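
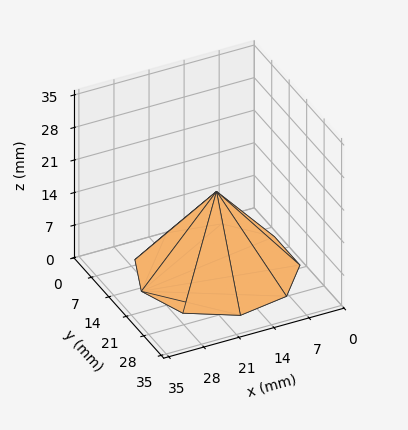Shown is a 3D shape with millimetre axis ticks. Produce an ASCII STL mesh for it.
Reading the render: the shape is a regular 9-sided pyramid, base circumscribed radius ≈ 15 mm, apex at z ≈ 17 mm (dimensions read to the nearest mm from the axis ticks). For the STL, each face is triangulated and given an outward normal.

solid part
  facet normal 0.0000 0.0000 -1.0000
    outer loop
      vertex 17.6 29.8 0.0
      vertex 26.5 24.6 0.0
      vertex 30.0 15.0 0.0
    endloop
  endfacet
  facet normal 0.0000 0.0000 -1.0000
    outer loop
      vertex 7.5 28.0 0.0
      vertex 17.6 29.8 0.0
      vertex 30.0 15.0 0.0
    endloop
  endfacet
  facet normal 0.0000 0.0000 -1.0000
    outer loop
      vertex 0.9 20.1 0.0
      vertex 7.5 28.0 0.0
      vertex 30.0 15.0 0.0
    endloop
  endfacet
  facet normal 0.0000 0.0000 -1.0000
    outer loop
      vertex 0.9 9.9 0.0
      vertex 0.9 20.1 0.0
      vertex 30.0 15.0 0.0
    endloop
  endfacet
  facet normal 0.0000 0.0000 -1.0000
    outer loop
      vertex 7.5 2.0 0.0
      vertex 0.9 9.9 0.0
      vertex 30.0 15.0 0.0
    endloop
  endfacet
  facet normal 0.0000 0.0000 -1.0000
    outer loop
      vertex 17.6 0.2 0.0
      vertex 7.5 2.0 0.0
      vertex 30.0 15.0 0.0
    endloop
  endfacet
  facet normal 0.0000 0.0000 -1.0000
    outer loop
      vertex 26.5 5.4 0.0
      vertex 17.6 0.2 0.0
      vertex 30.0 15.0 0.0
    endloop
  endfacet
  facet normal 0.7233 0.2637 0.6382
    outer loop
      vertex 30.0 15.0 0.0
      vertex 26.5 24.6 0.0
      vertex 15.0 15.0 17.0
    endloop
  endfacet
  facet normal 0.3884 0.6648 0.6381
    outer loop
      vertex 26.5 24.6 0.0
      vertex 17.6 29.8 0.0
      vertex 15.0 15.0 17.0
    endloop
  endfacet
  facet normal -0.1350 0.7575 0.6388
    outer loop
      vertex 17.6 29.8 0.0
      vertex 7.5 28.0 0.0
      vertex 15.0 15.0 17.0
    endloop
  endfacet
  facet normal -0.5909 0.4936 0.6381
    outer loop
      vertex 7.5 28.0 0.0
      vertex 0.9 20.1 0.0
      vertex 15.0 15.0 17.0
    endloop
  endfacet
  facet normal -0.7697 0.0000 0.6384
    outer loop
      vertex 0.9 20.1 0.0
      vertex 0.9 9.9 0.0
      vertex 15.0 15.0 17.0
    endloop
  endfacet
  facet normal -0.5909 -0.4936 0.6381
    outer loop
      vertex 0.9 9.9 0.0
      vertex 7.5 2.0 0.0
      vertex 15.0 15.0 17.0
    endloop
  endfacet
  facet normal -0.1350 -0.7575 0.6388
    outer loop
      vertex 7.5 2.0 0.0
      vertex 17.6 0.2 0.0
      vertex 15.0 15.0 17.0
    endloop
  endfacet
  facet normal 0.3884 -0.6648 0.6381
    outer loop
      vertex 17.6 0.2 0.0
      vertex 26.5 5.4 0.0
      vertex 15.0 15.0 17.0
    endloop
  endfacet
  facet normal 0.7233 -0.2637 0.6382
    outer loop
      vertex 26.5 5.4 0.0
      vertex 30.0 15.0 0.0
      vertex 15.0 15.0 17.0
    endloop
  endfacet
endsolid part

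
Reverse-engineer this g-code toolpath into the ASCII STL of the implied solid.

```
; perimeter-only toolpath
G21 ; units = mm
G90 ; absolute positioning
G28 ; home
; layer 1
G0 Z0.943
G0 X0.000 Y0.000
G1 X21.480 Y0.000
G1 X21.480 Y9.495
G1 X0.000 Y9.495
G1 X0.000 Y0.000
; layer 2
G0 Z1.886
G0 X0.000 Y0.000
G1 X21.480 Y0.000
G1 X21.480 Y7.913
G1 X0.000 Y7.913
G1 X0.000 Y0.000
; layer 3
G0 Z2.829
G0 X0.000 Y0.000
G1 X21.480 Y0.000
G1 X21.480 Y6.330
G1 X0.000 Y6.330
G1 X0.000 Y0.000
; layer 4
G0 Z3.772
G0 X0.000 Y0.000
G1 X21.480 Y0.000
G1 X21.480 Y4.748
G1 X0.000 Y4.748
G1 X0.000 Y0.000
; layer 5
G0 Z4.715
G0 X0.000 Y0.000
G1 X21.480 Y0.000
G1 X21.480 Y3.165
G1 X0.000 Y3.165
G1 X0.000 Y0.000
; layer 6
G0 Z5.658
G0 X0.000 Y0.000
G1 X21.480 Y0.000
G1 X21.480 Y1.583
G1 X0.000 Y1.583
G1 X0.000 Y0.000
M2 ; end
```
solid part
  facet normal 0.0000 0.0000 -1.0000
    outer loop
      vertex 21.480 11.078 0.000
      vertex 21.480 0.000 0.000
      vertex 0.000 0.000 0.000
    endloop
  endfacet
  facet normal 0.0000 0.0000 -1.0000
    outer loop
      vertex 0.000 11.078 0.000
      vertex 21.480 11.078 0.000
      vertex 0.000 0.000 0.000
    endloop
  endfacet
  facet normal 0.0000 -1.0000 0.0000
    outer loop
      vertex 0.000 0.000 0.000
      vertex 21.480 0.000 0.000
      vertex 21.480 0.000 6.601
    endloop
  endfacet
  facet normal 0.0000 -1.0000 0.0000
    outer loop
      vertex 0.000 0.000 0.000
      vertex 21.480 0.000 6.601
      vertex 0.000 0.000 6.601
    endloop
  endfacet
  facet normal 0.0000 0.5119 0.8591
    outer loop
      vertex 0.000 0.000 6.601
      vertex 21.480 0.000 6.601
      vertex 21.480 11.078 0.000
    endloop
  endfacet
  facet normal 0.0000 0.5119 0.8591
    outer loop
      vertex 0.000 0.000 6.601
      vertex 21.480 11.078 0.000
      vertex 0.000 11.078 0.000
    endloop
  endfacet
  facet normal -1.0000 0.0000 0.0000
    outer loop
      vertex 0.000 0.000 6.601
      vertex 0.000 11.078 0.000
      vertex 0.000 0.000 0.000
    endloop
  endfacet
  facet normal 1.0000 0.0000 0.0000
    outer loop
      vertex 21.480 0.000 0.000
      vertex 21.480 11.078 0.000
      vertex 21.480 0.000 6.601
    endloop
  endfacet
endsolid part

The G0 Z moves step by Δz≈0.943 mm. The G1 loops shrink linearly with z, so the solid tapers from its base footprint up to z≈6.6. Closing with a flat bottom cap and the tapered top and triangulating gives 8 facets — a wedge (ramp): 21.5 × 11.1 mm base, rising to 6.6 mm along the y=0 edge and sloping linearly to z=0 at y=11.1.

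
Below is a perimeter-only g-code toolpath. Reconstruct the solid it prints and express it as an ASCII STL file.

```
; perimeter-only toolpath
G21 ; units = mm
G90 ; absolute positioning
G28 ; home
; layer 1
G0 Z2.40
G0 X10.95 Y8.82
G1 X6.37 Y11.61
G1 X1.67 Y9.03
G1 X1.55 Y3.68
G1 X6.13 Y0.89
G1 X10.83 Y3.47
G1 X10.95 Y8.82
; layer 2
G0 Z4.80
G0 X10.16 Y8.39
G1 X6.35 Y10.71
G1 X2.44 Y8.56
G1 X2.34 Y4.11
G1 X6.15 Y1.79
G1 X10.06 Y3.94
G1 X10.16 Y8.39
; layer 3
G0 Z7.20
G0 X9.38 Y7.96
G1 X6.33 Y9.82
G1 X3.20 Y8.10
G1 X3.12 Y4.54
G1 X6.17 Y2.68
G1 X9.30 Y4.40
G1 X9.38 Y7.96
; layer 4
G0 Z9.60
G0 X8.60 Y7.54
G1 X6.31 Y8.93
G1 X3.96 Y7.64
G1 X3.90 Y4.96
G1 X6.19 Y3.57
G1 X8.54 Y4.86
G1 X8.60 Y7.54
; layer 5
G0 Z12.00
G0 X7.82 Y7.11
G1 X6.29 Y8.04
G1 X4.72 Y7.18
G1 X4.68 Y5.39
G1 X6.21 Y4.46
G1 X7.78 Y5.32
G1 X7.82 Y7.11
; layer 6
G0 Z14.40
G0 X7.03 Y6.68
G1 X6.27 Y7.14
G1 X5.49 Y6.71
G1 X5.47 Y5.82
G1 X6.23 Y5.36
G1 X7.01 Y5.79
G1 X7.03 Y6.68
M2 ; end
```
solid part
  facet normal 0.0000 0.0000 -1.0000
    outer loop
      vertex 0.91 9.49 0.00
      vertex 6.39 12.50 0.00
      vertex 11.73 9.25 0.00
    endloop
  endfacet
  facet normal 0.0000 0.0000 -1.0000
    outer loop
      vertex 0.77 3.25 0.00
      vertex 0.91 9.49 0.00
      vertex 11.73 9.25 0.00
    endloop
  endfacet
  facet normal 0.0000 0.0000 -1.0000
    outer loop
      vertex 6.11 0.00 0.00
      vertex 0.77 3.25 0.00
      vertex 11.73 9.25 0.00
    endloop
  endfacet
  facet normal 0.0000 0.0000 -1.0000
    outer loop
      vertex 11.59 3.01 0.00
      vertex 6.11 0.00 0.00
      vertex 11.73 9.25 0.00
    endloop
  endfacet
  facet normal 0.4949 0.8131 0.3066
    outer loop
      vertex 11.73 9.25 0.00
      vertex 6.39 12.50 0.00
      vertex 6.25 6.25 16.80
    endloop
  endfacet
  facet normal -0.4582 0.8343 0.3066
    outer loop
      vertex 6.39 12.50 0.00
      vertex 0.91 9.49 0.00
      vertex 6.25 6.25 16.80
    endloop
  endfacet
  facet normal -0.9516 0.0214 0.3066
    outer loop
      vertex 0.91 9.49 0.00
      vertex 0.77 3.25 0.00
      vertex 6.25 6.25 16.80
    endloop
  endfacet
  facet normal -0.4949 -0.8131 0.3066
    outer loop
      vertex 0.77 3.25 0.00
      vertex 6.11 0.00 0.00
      vertex 6.25 6.25 16.80
    endloop
  endfacet
  facet normal 0.4582 -0.8343 0.3066
    outer loop
      vertex 6.11 0.00 0.00
      vertex 11.59 3.01 0.00
      vertex 6.25 6.25 16.80
    endloop
  endfacet
  facet normal 0.9516 -0.0214 0.3066
    outer loop
      vertex 11.59 3.01 0.00
      vertex 11.73 9.25 0.00
      vertex 6.25 6.25 16.80
    endloop
  endfacet
endsolid part

The G0 Z moves step by Δz≈2.40 mm. The G1 loops shrink linearly with z, so the solid tapers from its base footprint up to z≈16.8. Closing with a flat bottom cap and the tapered top and triangulating gives 10 facets — a regular 6-sided pyramid, base circumscribed radius ≈ 6.25 mm, apex at z ≈ 16.8 mm.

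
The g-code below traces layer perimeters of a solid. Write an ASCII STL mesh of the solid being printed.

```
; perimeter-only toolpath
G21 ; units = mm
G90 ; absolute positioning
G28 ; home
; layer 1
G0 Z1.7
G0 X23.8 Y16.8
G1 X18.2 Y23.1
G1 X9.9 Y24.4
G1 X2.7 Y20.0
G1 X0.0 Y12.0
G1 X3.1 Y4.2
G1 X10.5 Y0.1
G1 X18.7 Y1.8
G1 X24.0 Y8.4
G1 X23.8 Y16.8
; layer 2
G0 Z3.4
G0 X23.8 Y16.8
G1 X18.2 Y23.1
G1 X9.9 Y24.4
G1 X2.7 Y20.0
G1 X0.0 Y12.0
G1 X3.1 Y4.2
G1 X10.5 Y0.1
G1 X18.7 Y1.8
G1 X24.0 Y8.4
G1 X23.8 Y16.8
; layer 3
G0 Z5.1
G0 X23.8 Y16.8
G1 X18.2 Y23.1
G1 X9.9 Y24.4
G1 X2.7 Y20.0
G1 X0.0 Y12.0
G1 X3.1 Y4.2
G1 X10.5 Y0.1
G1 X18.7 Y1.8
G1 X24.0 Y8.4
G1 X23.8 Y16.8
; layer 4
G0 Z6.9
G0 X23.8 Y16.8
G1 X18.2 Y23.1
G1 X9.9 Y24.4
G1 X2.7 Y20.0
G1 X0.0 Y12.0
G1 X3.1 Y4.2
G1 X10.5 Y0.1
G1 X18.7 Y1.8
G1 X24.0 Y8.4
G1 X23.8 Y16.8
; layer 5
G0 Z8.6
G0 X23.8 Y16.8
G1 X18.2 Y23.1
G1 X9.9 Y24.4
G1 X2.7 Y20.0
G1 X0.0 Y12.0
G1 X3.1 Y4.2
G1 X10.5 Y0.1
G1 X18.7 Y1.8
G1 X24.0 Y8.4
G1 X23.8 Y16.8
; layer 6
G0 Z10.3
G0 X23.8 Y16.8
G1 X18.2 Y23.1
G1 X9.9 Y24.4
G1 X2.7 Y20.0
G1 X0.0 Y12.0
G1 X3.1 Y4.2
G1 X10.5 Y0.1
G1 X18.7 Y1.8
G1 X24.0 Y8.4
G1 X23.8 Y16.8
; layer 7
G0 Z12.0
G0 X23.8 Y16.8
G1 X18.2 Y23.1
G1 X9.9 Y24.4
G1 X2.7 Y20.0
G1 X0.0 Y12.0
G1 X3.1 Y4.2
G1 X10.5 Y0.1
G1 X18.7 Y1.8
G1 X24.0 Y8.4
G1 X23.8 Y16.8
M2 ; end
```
solid part
  facet normal 0.0000 0.0000 -1.0000
    outer loop
      vertex 9.9 24.4 0.0
      vertex 18.2 23.1 0.0
      vertex 23.8 16.8 0.0
    endloop
  endfacet
  facet normal 0.0000 0.0000 -1.0000
    outer loop
      vertex 2.7 20.0 0.0
      vertex 9.9 24.4 0.0
      vertex 23.8 16.8 0.0
    endloop
  endfacet
  facet normal 0.0000 0.0000 -1.0000
    outer loop
      vertex 0.0 12.0 0.0
      vertex 2.7 20.0 0.0
      vertex 23.8 16.8 0.0
    endloop
  endfacet
  facet normal 0.0000 0.0000 -1.0000
    outer loop
      vertex 3.1 4.2 0.0
      vertex 0.0 12.0 0.0
      vertex 23.8 16.8 0.0
    endloop
  endfacet
  facet normal 0.0000 0.0000 -1.0000
    outer loop
      vertex 10.5 0.1 0.0
      vertex 3.1 4.2 0.0
      vertex 23.8 16.8 0.0
    endloop
  endfacet
  facet normal 0.0000 0.0000 -1.0000
    outer loop
      vertex 18.7 1.8 0.0
      vertex 10.5 0.1 0.0
      vertex 23.8 16.8 0.0
    endloop
  endfacet
  facet normal 0.0000 0.0000 -1.0000
    outer loop
      vertex 24.0 8.4 0.0
      vertex 18.7 1.8 0.0
      vertex 23.8 16.8 0.0
    endloop
  endfacet
  facet normal 0.0000 0.0000 1.0000
    outer loop
      vertex 23.8 16.8 12.0
      vertex 18.2 23.1 12.0
      vertex 9.9 24.4 12.0
    endloop
  endfacet
  facet normal 0.0000 0.0000 1.0000
    outer loop
      vertex 23.8 16.8 12.0
      vertex 9.9 24.4 12.0
      vertex 2.7 20.0 12.0
    endloop
  endfacet
  facet normal 0.0000 0.0000 1.0000
    outer loop
      vertex 23.8 16.8 12.0
      vertex 2.7 20.0 12.0
      vertex 0.0 12.0 12.0
    endloop
  endfacet
  facet normal 0.0000 0.0000 1.0000
    outer loop
      vertex 23.8 16.8 12.0
      vertex 0.0 12.0 12.0
      vertex 3.1 4.2 12.0
    endloop
  endfacet
  facet normal 0.0000 0.0000 1.0000
    outer loop
      vertex 23.8 16.8 12.0
      vertex 3.1 4.2 12.0
      vertex 10.5 0.1 12.0
    endloop
  endfacet
  facet normal 0.0000 0.0000 1.0000
    outer loop
      vertex 23.8 16.8 12.0
      vertex 10.5 0.1 12.0
      vertex 18.7 1.8 12.0
    endloop
  endfacet
  facet normal 0.0000 0.0000 1.0000
    outer loop
      vertex 23.8 16.8 12.0
      vertex 18.7 1.8 12.0
      vertex 24.0 8.4 12.0
    endloop
  endfacet
  facet normal 0.7474 0.6644 0.0000
    outer loop
      vertex 23.8 16.8 0.0
      vertex 18.2 23.1 0.0
      vertex 18.2 23.1 12.0
    endloop
  endfacet
  facet normal 0.7474 0.6644 0.0000
    outer loop
      vertex 23.8 16.8 0.0
      vertex 18.2 23.1 12.0
      vertex 23.8 16.8 12.0
    endloop
  endfacet
  facet normal 0.1547 0.9880 0.0000
    outer loop
      vertex 18.2 23.1 0.0
      vertex 9.9 24.4 0.0
      vertex 9.9 24.4 12.0
    endloop
  endfacet
  facet normal 0.1547 0.9880 0.0000
    outer loop
      vertex 18.2 23.1 0.0
      vertex 9.9 24.4 12.0
      vertex 18.2 23.1 12.0
    endloop
  endfacet
  facet normal -0.5215 0.8533 0.0000
    outer loop
      vertex 9.9 24.4 0.0
      vertex 2.7 20.0 0.0
      vertex 2.7 20.0 12.0
    endloop
  endfacet
  facet normal -0.5215 0.8533 0.0000
    outer loop
      vertex 9.9 24.4 0.0
      vertex 2.7 20.0 12.0
      vertex 9.9 24.4 12.0
    endloop
  endfacet
  facet normal -0.9475 0.3198 0.0000
    outer loop
      vertex 2.7 20.0 0.0
      vertex 0.0 12.0 0.0
      vertex 0.0 12.0 12.0
    endloop
  endfacet
  facet normal -0.9475 0.3198 0.0000
    outer loop
      vertex 2.7 20.0 0.0
      vertex 0.0 12.0 12.0
      vertex 2.7 20.0 12.0
    endloop
  endfacet
  facet normal -0.9293 -0.3693 0.0000
    outer loop
      vertex 0.0 12.0 0.0
      vertex 3.1 4.2 0.0
      vertex 3.1 4.2 12.0
    endloop
  endfacet
  facet normal -0.9293 -0.3693 0.0000
    outer loop
      vertex 0.0 12.0 0.0
      vertex 3.1 4.2 12.0
      vertex 0.0 12.0 12.0
    endloop
  endfacet
  facet normal -0.4846 -0.8747 0.0000
    outer loop
      vertex 3.1 4.2 0.0
      vertex 10.5 0.1 0.0
      vertex 10.5 0.1 12.0
    endloop
  endfacet
  facet normal -0.4846 -0.8747 0.0000
    outer loop
      vertex 3.1 4.2 0.0
      vertex 10.5 0.1 12.0
      vertex 3.1 4.2 12.0
    endloop
  endfacet
  facet normal 0.2030 -0.9792 0.0000
    outer loop
      vertex 10.5 0.1 0.0
      vertex 18.7 1.8 0.0
      vertex 18.7 1.8 12.0
    endloop
  endfacet
  facet normal 0.2030 -0.9792 0.0000
    outer loop
      vertex 10.5 0.1 0.0
      vertex 18.7 1.8 12.0
      vertex 10.5 0.1 12.0
    endloop
  endfacet
  facet normal 0.7797 -0.6261 0.0000
    outer loop
      vertex 18.7 1.8 0.0
      vertex 24.0 8.4 0.0
      vertex 24.0 8.4 12.0
    endloop
  endfacet
  facet normal 0.7797 -0.6261 0.0000
    outer loop
      vertex 18.7 1.8 0.0
      vertex 24.0 8.4 12.0
      vertex 18.7 1.8 12.0
    endloop
  endfacet
  facet normal 0.9997 0.0238 0.0000
    outer loop
      vertex 24.0 8.4 0.0
      vertex 23.8 16.8 0.0
      vertex 23.8 16.8 12.0
    endloop
  endfacet
  facet normal 0.9997 0.0238 0.0000
    outer loop
      vertex 24.0 8.4 0.0
      vertex 23.8 16.8 12.0
      vertex 24.0 8.4 12.0
    endloop
  endfacet
endsolid part

The G0 Z moves step by Δz≈1.7 mm. Every layer's G1 loop is the same polygon, so the solid is a straight extrusion of it from z=0 to z≈12. Closing with flat bottom and top caps and triangulating gives 32 facets — a regular 9-sided prism (a cylinder approximated with 9 flat sides), circumscribed radius ≈ 12.3 mm, height ≈ 12 mm.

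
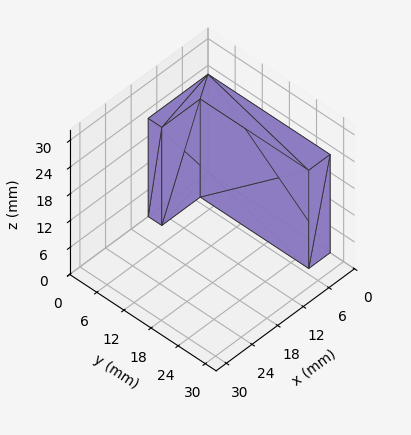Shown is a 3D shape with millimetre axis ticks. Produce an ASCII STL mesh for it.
Reading the render: the shape is an L-shaped prism: outer 14 × 27 mm, arm thicknesses ≈ 3 mm (horizontal) and 5 mm (vertical), extruded 22 mm in z (dimensions read to the nearest mm from the axis ticks). For the STL, each face is triangulated and given an outward normal.

solid part
  facet normal 0.0000 0.0000 -1.0000
    outer loop
      vertex 14.000 3.000 0.000
      vertex 14.000 0.000 0.000
      vertex 0.000 0.000 0.000
    endloop
  endfacet
  facet normal 0.0000 0.0000 -1.0000
    outer loop
      vertex 5.000 3.000 0.000
      vertex 14.000 3.000 0.000
      vertex 0.000 0.000 0.000
    endloop
  endfacet
  facet normal 0.0000 0.0000 -1.0000
    outer loop
      vertex 5.000 27.000 0.000
      vertex 5.000 3.000 0.000
      vertex 0.000 0.000 0.000
    endloop
  endfacet
  facet normal 0.0000 0.0000 -1.0000
    outer loop
      vertex 0.000 27.000 0.000
      vertex 5.000 27.000 0.000
      vertex 0.000 0.000 0.000
    endloop
  endfacet
  facet normal 0.0000 0.0000 1.0000
    outer loop
      vertex 0.000 0.000 22.000
      vertex 14.000 0.000 22.000
      vertex 14.000 3.000 22.000
    endloop
  endfacet
  facet normal 0.0000 0.0000 1.0000
    outer loop
      vertex 0.000 0.000 22.000
      vertex 14.000 3.000 22.000
      vertex 5.000 3.000 22.000
    endloop
  endfacet
  facet normal 0.0000 0.0000 1.0000
    outer loop
      vertex 0.000 0.000 22.000
      vertex 5.000 3.000 22.000
      vertex 5.000 27.000 22.000
    endloop
  endfacet
  facet normal 0.0000 0.0000 1.0000
    outer loop
      vertex 0.000 0.000 22.000
      vertex 5.000 27.000 22.000
      vertex 0.000 27.000 22.000
    endloop
  endfacet
  facet normal 0.0000 -1.0000 0.0000
    outer loop
      vertex 0.000 0.000 0.000
      vertex 14.000 0.000 0.000
      vertex 14.000 0.000 22.000
    endloop
  endfacet
  facet normal 0.0000 -1.0000 0.0000
    outer loop
      vertex 0.000 0.000 0.000
      vertex 14.000 0.000 22.000
      vertex 0.000 0.000 22.000
    endloop
  endfacet
  facet normal 1.0000 0.0000 0.0000
    outer loop
      vertex 14.000 0.000 0.000
      vertex 14.000 3.000 0.000
      vertex 14.000 3.000 22.000
    endloop
  endfacet
  facet normal 1.0000 0.0000 0.0000
    outer loop
      vertex 14.000 0.000 0.000
      vertex 14.000 3.000 22.000
      vertex 14.000 0.000 22.000
    endloop
  endfacet
  facet normal 0.0000 1.0000 0.0000
    outer loop
      vertex 14.000 3.000 0.000
      vertex 5.000 3.000 0.000
      vertex 5.000 3.000 22.000
    endloop
  endfacet
  facet normal 0.0000 1.0000 0.0000
    outer loop
      vertex 14.000 3.000 0.000
      vertex 5.000 3.000 22.000
      vertex 14.000 3.000 22.000
    endloop
  endfacet
  facet normal 1.0000 0.0000 0.0000
    outer loop
      vertex 5.000 3.000 0.000
      vertex 5.000 27.000 0.000
      vertex 5.000 27.000 22.000
    endloop
  endfacet
  facet normal 1.0000 0.0000 0.0000
    outer loop
      vertex 5.000 3.000 0.000
      vertex 5.000 27.000 22.000
      vertex 5.000 3.000 22.000
    endloop
  endfacet
  facet normal 0.0000 1.0000 0.0000
    outer loop
      vertex 5.000 27.000 0.000
      vertex 0.000 27.000 0.000
      vertex 0.000 27.000 22.000
    endloop
  endfacet
  facet normal 0.0000 1.0000 0.0000
    outer loop
      vertex 5.000 27.000 0.000
      vertex 0.000 27.000 22.000
      vertex 5.000 27.000 22.000
    endloop
  endfacet
  facet normal -1.0000 0.0000 0.0000
    outer loop
      vertex 0.000 27.000 0.000
      vertex 0.000 0.000 0.000
      vertex 0.000 0.000 22.000
    endloop
  endfacet
  facet normal -1.0000 0.0000 0.0000
    outer loop
      vertex 0.000 27.000 0.000
      vertex 0.000 0.000 22.000
      vertex 0.000 27.000 22.000
    endloop
  endfacet
endsolid part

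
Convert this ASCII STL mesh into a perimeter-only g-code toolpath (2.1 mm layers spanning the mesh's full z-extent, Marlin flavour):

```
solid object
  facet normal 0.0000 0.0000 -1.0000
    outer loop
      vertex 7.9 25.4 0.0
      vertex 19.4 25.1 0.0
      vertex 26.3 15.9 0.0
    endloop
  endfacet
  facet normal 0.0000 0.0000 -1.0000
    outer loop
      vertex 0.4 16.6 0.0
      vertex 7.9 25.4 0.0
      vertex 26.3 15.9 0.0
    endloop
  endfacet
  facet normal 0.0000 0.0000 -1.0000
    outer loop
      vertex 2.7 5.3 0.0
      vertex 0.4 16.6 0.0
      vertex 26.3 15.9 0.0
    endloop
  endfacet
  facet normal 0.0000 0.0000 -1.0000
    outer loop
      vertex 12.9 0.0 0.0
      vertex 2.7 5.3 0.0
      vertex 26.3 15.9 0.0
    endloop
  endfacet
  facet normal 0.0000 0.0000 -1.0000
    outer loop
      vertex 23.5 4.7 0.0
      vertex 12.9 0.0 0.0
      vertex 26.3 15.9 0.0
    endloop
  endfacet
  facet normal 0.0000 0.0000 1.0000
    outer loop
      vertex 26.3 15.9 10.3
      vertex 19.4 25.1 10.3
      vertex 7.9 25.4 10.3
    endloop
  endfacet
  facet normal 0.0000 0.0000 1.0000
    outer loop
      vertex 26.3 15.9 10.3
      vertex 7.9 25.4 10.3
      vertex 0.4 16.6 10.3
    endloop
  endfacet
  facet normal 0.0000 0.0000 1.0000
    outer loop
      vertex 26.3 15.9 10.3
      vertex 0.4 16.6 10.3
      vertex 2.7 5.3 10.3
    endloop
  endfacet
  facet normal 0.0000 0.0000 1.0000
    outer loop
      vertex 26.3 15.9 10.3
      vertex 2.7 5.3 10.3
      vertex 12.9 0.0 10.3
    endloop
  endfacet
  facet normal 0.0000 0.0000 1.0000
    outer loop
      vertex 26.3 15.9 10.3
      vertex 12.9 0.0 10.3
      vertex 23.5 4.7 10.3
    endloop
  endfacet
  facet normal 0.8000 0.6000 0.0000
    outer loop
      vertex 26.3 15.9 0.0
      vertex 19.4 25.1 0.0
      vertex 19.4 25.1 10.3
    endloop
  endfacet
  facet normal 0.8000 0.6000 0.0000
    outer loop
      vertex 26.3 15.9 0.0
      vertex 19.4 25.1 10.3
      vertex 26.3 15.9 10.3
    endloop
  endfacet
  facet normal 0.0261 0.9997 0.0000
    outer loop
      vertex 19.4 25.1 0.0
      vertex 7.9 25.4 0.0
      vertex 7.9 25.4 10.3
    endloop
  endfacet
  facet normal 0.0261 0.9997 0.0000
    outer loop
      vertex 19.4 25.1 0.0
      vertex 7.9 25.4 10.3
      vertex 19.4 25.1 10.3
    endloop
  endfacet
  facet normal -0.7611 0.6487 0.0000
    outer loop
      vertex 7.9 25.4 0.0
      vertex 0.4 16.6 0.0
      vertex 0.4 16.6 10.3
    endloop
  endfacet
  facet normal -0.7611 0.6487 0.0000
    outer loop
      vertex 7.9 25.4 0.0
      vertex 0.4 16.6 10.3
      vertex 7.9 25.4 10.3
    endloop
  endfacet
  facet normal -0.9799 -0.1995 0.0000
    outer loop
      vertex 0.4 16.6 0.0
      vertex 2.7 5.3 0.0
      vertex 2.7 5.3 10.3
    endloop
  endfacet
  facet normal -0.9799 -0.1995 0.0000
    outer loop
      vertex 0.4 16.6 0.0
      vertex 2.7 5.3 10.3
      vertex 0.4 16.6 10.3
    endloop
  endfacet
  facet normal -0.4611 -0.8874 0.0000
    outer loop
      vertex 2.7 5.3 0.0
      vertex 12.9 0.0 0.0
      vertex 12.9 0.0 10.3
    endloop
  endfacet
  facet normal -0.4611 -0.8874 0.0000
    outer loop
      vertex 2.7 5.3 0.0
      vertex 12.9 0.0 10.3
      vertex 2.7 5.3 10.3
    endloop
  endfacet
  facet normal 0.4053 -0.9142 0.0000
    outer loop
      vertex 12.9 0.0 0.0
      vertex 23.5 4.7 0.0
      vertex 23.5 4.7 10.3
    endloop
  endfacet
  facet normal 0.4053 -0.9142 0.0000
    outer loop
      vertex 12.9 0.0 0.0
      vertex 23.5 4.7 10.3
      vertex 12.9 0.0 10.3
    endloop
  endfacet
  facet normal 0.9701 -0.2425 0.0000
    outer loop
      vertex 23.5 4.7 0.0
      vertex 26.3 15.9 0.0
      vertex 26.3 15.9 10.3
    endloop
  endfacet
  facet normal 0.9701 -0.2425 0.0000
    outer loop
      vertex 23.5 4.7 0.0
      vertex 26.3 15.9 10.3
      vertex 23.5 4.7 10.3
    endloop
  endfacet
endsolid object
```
; perimeter-only toolpath
G21 ; units = mm
G90 ; absolute positioning
G28 ; home
; layer 1
G0 Z2.1
G0 X26.3 Y15.9
G1 X19.4 Y25.1
G1 X7.9 Y25.4
G1 X0.4 Y16.6
G1 X2.7 Y5.3
G1 X12.9 Y0.0
G1 X23.5 Y4.7
G1 X26.3 Y15.9
; layer 2
G0 Z4.1
G0 X26.3 Y15.9
G1 X19.4 Y25.1
G1 X7.9 Y25.4
G1 X0.4 Y16.6
G1 X2.7 Y5.3
G1 X12.9 Y0.0
G1 X23.5 Y4.7
G1 X26.3 Y15.9
; layer 3
G0 Z6.2
G0 X26.3 Y15.9
G1 X19.4 Y25.1
G1 X7.9 Y25.4
G1 X0.4 Y16.6
G1 X2.7 Y5.3
G1 X12.9 Y0.0
G1 X23.5 Y4.7
G1 X26.3 Y15.9
; layer 4
G0 Z8.2
G0 X26.3 Y15.9
G1 X19.4 Y25.1
G1 X7.9 Y25.4
G1 X0.4 Y16.6
G1 X2.7 Y5.3
G1 X12.9 Y0.0
G1 X23.5 Y4.7
G1 X26.3 Y15.9
; layer 5
G0 Z10.3
G0 X26.3 Y15.9
G1 X19.4 Y25.1
G1 X7.9 Y25.4
G1 X0.4 Y16.6
G1 X2.7 Y5.3
G1 X12.9 Y0.0
G1 X23.5 Y4.7
G1 X26.3 Y15.9
M2 ; end

The solid is a regular 7-sided prism (a cylinder approximated with 7 flat sides), circumscribed radius ≈ 13.3 mm, height ≈ 10.3 mm. Slicing at Δz = 2.1 mm — 5 equal slices spanning the solid's height, so layer i sits at z = i·h/5 — gives 5 non-empty perimeters. Each is a 7-segment closed polygon; G0 lifts to the layer z and rapids to the start vertex, then G1 traces the edges.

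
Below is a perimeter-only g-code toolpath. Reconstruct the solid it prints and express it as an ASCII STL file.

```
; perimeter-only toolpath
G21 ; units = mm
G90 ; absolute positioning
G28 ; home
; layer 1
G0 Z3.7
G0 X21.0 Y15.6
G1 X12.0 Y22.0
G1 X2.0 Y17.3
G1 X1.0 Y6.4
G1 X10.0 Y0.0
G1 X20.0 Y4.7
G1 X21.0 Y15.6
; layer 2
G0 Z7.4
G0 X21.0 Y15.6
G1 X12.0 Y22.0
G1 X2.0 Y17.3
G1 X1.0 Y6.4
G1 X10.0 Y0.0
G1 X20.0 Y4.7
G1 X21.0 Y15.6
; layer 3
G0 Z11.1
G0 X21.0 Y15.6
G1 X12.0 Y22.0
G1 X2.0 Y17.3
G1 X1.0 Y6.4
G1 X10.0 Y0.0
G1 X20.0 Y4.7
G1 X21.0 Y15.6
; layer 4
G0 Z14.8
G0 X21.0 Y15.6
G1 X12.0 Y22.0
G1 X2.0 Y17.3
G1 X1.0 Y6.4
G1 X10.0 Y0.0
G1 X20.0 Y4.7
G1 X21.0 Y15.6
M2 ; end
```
solid part
  facet normal 0.0000 0.0000 -1.0000
    outer loop
      vertex 2.0 17.3 0.0
      vertex 12.0 22.0 0.0
      vertex 21.0 15.6 0.0
    endloop
  endfacet
  facet normal 0.0000 0.0000 -1.0000
    outer loop
      vertex 1.0 6.4 0.0
      vertex 2.0 17.3 0.0
      vertex 21.0 15.6 0.0
    endloop
  endfacet
  facet normal 0.0000 0.0000 -1.0000
    outer loop
      vertex 10.0 0.0 0.0
      vertex 1.0 6.4 0.0
      vertex 21.0 15.6 0.0
    endloop
  endfacet
  facet normal 0.0000 0.0000 -1.0000
    outer loop
      vertex 20.0 4.7 0.0
      vertex 10.0 0.0 0.0
      vertex 21.0 15.6 0.0
    endloop
  endfacet
  facet normal 0.0000 0.0000 1.0000
    outer loop
      vertex 21.0 15.6 14.8
      vertex 12.0 22.0 14.8
      vertex 2.0 17.3 14.8
    endloop
  endfacet
  facet normal 0.0000 0.0000 1.0000
    outer loop
      vertex 21.0 15.6 14.8
      vertex 2.0 17.3 14.8
      vertex 1.0 6.4 14.8
    endloop
  endfacet
  facet normal 0.0000 0.0000 1.0000
    outer loop
      vertex 21.0 15.6 14.8
      vertex 1.0 6.4 14.8
      vertex 10.0 0.0 14.8
    endloop
  endfacet
  facet normal 0.0000 0.0000 1.0000
    outer loop
      vertex 21.0 15.6 14.8
      vertex 10.0 0.0 14.8
      vertex 20.0 4.7 14.8
    endloop
  endfacet
  facet normal 0.5795 0.8150 0.0000
    outer loop
      vertex 21.0 15.6 0.0
      vertex 12.0 22.0 0.0
      vertex 12.0 22.0 14.8
    endloop
  endfacet
  facet normal 0.5795 0.8150 0.0000
    outer loop
      vertex 21.0 15.6 0.0
      vertex 12.0 22.0 14.8
      vertex 21.0 15.6 14.8
    endloop
  endfacet
  facet normal -0.4254 0.9050 0.0000
    outer loop
      vertex 12.0 22.0 0.0
      vertex 2.0 17.3 0.0
      vertex 2.0 17.3 14.8
    endloop
  endfacet
  facet normal -0.4254 0.9050 0.0000
    outer loop
      vertex 12.0 22.0 0.0
      vertex 2.0 17.3 14.8
      vertex 12.0 22.0 14.8
    endloop
  endfacet
  facet normal -0.9958 0.0914 0.0000
    outer loop
      vertex 2.0 17.3 0.0
      vertex 1.0 6.4 0.0
      vertex 1.0 6.4 14.8
    endloop
  endfacet
  facet normal -0.9958 0.0914 0.0000
    outer loop
      vertex 2.0 17.3 0.0
      vertex 1.0 6.4 14.8
      vertex 2.0 17.3 14.8
    endloop
  endfacet
  facet normal -0.5795 -0.8150 0.0000
    outer loop
      vertex 1.0 6.4 0.0
      vertex 10.0 0.0 0.0
      vertex 10.0 0.0 14.8
    endloop
  endfacet
  facet normal -0.5795 -0.8150 0.0000
    outer loop
      vertex 1.0 6.4 0.0
      vertex 10.0 0.0 14.8
      vertex 1.0 6.4 14.8
    endloop
  endfacet
  facet normal 0.4254 -0.9050 0.0000
    outer loop
      vertex 10.0 0.0 0.0
      vertex 20.0 4.7 0.0
      vertex 20.0 4.7 14.8
    endloop
  endfacet
  facet normal 0.4254 -0.9050 0.0000
    outer loop
      vertex 10.0 0.0 0.0
      vertex 20.0 4.7 14.8
      vertex 10.0 0.0 14.8
    endloop
  endfacet
  facet normal 0.9958 -0.0914 0.0000
    outer loop
      vertex 20.0 4.7 0.0
      vertex 21.0 15.6 0.0
      vertex 21.0 15.6 14.8
    endloop
  endfacet
  facet normal 0.9958 -0.0914 0.0000
    outer loop
      vertex 20.0 4.7 0.0
      vertex 21.0 15.6 14.8
      vertex 20.0 4.7 14.8
    endloop
  endfacet
endsolid part

The G0 Z moves step by Δz≈3.7 mm. Every layer's G1 loop is the same polygon, so the solid is a straight extrusion of it from z=0 to z≈14.8. Closing with flat bottom and top caps and triangulating gives 20 facets — a regular 6-sided prism (a cylinder approximated with 6 flat sides), circumscribed radius ≈ 11 mm, height ≈ 14.8 mm.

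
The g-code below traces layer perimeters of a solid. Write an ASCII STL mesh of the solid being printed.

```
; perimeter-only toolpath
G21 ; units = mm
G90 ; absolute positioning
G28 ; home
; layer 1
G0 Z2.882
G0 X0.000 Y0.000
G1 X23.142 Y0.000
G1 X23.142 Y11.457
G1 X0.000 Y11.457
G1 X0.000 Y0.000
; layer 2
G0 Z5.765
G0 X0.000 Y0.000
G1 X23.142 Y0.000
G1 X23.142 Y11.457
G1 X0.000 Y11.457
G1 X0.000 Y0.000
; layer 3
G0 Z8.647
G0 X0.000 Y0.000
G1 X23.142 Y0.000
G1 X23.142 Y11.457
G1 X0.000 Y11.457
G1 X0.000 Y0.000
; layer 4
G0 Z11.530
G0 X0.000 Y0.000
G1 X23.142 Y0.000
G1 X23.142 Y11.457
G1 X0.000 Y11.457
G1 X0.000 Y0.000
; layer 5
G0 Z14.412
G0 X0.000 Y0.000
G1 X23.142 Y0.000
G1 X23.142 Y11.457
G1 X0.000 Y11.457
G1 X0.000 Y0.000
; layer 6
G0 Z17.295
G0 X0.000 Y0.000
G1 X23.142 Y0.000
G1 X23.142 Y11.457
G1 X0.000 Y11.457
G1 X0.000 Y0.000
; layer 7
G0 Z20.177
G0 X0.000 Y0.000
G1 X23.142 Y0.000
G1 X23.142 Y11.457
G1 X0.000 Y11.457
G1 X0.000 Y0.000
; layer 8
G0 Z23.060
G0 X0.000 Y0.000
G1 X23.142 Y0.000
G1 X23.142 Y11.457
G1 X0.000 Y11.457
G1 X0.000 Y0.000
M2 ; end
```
solid part
  facet normal 0.0000 0.0000 -1.0000
    outer loop
      vertex 23.142 11.457 0.000
      vertex 23.142 0.000 0.000
      vertex 0.000 0.000 0.000
    endloop
  endfacet
  facet normal 0.0000 0.0000 -1.0000
    outer loop
      vertex 0.000 11.457 0.000
      vertex 23.142 11.457 0.000
      vertex 0.000 0.000 0.000
    endloop
  endfacet
  facet normal 0.0000 0.0000 1.0000
    outer loop
      vertex 0.000 0.000 23.060
      vertex 23.142 0.000 23.060
      vertex 23.142 11.457 23.060
    endloop
  endfacet
  facet normal 0.0000 0.0000 1.0000
    outer loop
      vertex 0.000 0.000 23.060
      vertex 23.142 11.457 23.060
      vertex 0.000 11.457 23.060
    endloop
  endfacet
  facet normal 0.0000 -1.0000 0.0000
    outer loop
      vertex 0.000 0.000 0.000
      vertex 23.142 0.000 0.000
      vertex 23.142 0.000 23.060
    endloop
  endfacet
  facet normal 0.0000 -1.0000 0.0000
    outer loop
      vertex 0.000 0.000 0.000
      vertex 23.142 0.000 23.060
      vertex 0.000 0.000 23.060
    endloop
  endfacet
  facet normal 0.0000 1.0000 0.0000
    outer loop
      vertex 23.142 11.457 23.060
      vertex 23.142 11.457 0.000
      vertex 0.000 11.457 0.000
    endloop
  endfacet
  facet normal 0.0000 1.0000 0.0000
    outer loop
      vertex 0.000 11.457 23.060
      vertex 23.142 11.457 23.060
      vertex 0.000 11.457 0.000
    endloop
  endfacet
  facet normal -1.0000 0.0000 0.0000
    outer loop
      vertex 0.000 11.457 23.060
      vertex 0.000 11.457 0.000
      vertex 0.000 0.000 0.000
    endloop
  endfacet
  facet normal -1.0000 0.0000 0.0000
    outer loop
      vertex 0.000 0.000 23.060
      vertex 0.000 11.457 23.060
      vertex 0.000 0.000 0.000
    endloop
  endfacet
  facet normal 1.0000 0.0000 0.0000
    outer loop
      vertex 23.142 0.000 0.000
      vertex 23.142 11.457 0.000
      vertex 23.142 11.457 23.060
    endloop
  endfacet
  facet normal 1.0000 0.0000 0.0000
    outer loop
      vertex 23.142 0.000 0.000
      vertex 23.142 11.457 23.060
      vertex 23.142 0.000 23.060
    endloop
  endfacet
endsolid part

The G0 Z moves step by Δz≈2.882 mm. Every layer's G1 loop is the same polygon, so the solid is a straight extrusion of it from z=0 to z≈23.1. Closing with flat bottom and top caps and triangulating gives 12 facets — a rectangular box, roughly 23.1 × 11.5 mm footprint and 23.1 mm tall.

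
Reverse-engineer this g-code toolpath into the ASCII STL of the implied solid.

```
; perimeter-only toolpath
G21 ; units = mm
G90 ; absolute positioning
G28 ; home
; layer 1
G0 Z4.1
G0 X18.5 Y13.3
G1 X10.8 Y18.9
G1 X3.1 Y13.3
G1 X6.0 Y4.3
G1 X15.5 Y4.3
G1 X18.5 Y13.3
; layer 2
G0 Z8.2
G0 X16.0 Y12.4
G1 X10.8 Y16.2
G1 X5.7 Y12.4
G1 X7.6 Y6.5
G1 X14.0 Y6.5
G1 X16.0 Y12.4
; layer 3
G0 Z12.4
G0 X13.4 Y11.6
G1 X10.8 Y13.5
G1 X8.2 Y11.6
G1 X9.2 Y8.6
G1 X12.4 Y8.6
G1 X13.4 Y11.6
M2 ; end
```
solid part
  facet normal 0.0000 0.0000 -1.0000
    outer loop
      vertex 0.5 14.1 0.0
      vertex 10.8 21.6 0.0
      vertex 21.1 14.1 0.0
    endloop
  endfacet
  facet normal 0.0000 0.0000 -1.0000
    outer loop
      vertex 4.4 2.1 0.0
      vertex 0.5 14.1 0.0
      vertex 21.1 14.1 0.0
    endloop
  endfacet
  facet normal 0.0000 0.0000 -1.0000
    outer loop
      vertex 17.1 2.1 0.0
      vertex 4.4 2.1 0.0
      vertex 21.1 14.1 0.0
    endloop
  endfacet
  facet normal 0.5203 0.7145 0.4677
    outer loop
      vertex 21.1 14.1 0.0
      vertex 10.8 21.6 0.0
      vertex 10.8 10.8 16.5
    endloop
  endfacet
  facet normal -0.5203 0.7145 0.4677
    outer loop
      vertex 10.8 21.6 0.0
      vertex 0.5 14.1 0.0
      vertex 10.8 10.8 16.5
    endloop
  endfacet
  facet normal -0.8397 -0.2729 0.4696
    outer loop
      vertex 0.5 14.1 0.0
      vertex 4.4 2.1 0.0
      vertex 10.8 10.8 16.5
    endloop
  endfacet
  facet normal 0.0000 -0.8846 0.4664
    outer loop
      vertex 4.4 2.1 0.0
      vertex 17.1 2.1 0.0
      vertex 10.8 10.8 16.5
    endloop
  endfacet
  facet normal 0.8386 -0.2795 0.4676
    outer loop
      vertex 17.1 2.1 0.0
      vertex 21.1 14.1 0.0
      vertex 10.8 10.8 16.5
    endloop
  endfacet
endsolid part

The G0 Z moves step by Δz≈4.1 mm. The G1 loops shrink linearly with z, so the solid tapers from its base footprint up to z≈16.5. Closing with a flat bottom cap and the tapered top and triangulating gives 8 facets — a regular 5-sided pyramid, base circumscribed radius ≈ 10.8 mm, apex at z ≈ 16.5 mm.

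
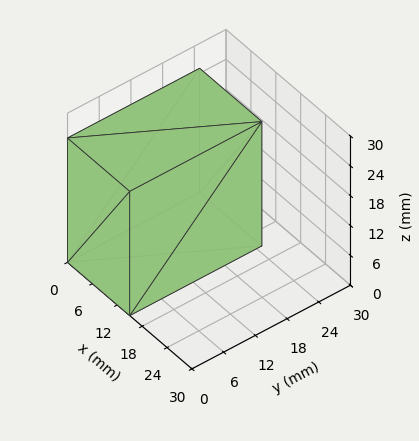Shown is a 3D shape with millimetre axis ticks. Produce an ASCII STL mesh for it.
Reading the render: the shape is a rectangular box, roughly 15 × 25 mm footprint and 25 mm tall (dimensions read to the nearest mm from the axis ticks). For the STL, each face is triangulated and given an outward normal.

solid part
  facet normal 0.0000 0.0000 -1.0000
    outer loop
      vertex 15.00 25.00 0.00
      vertex 15.00 0.00 0.00
      vertex 0.00 0.00 0.00
    endloop
  endfacet
  facet normal 0.0000 0.0000 -1.0000
    outer loop
      vertex 0.00 25.00 0.00
      vertex 15.00 25.00 0.00
      vertex 0.00 0.00 0.00
    endloop
  endfacet
  facet normal 0.0000 0.0000 1.0000
    outer loop
      vertex 0.00 0.00 25.00
      vertex 15.00 0.00 25.00
      vertex 15.00 25.00 25.00
    endloop
  endfacet
  facet normal 0.0000 0.0000 1.0000
    outer loop
      vertex 0.00 0.00 25.00
      vertex 15.00 25.00 25.00
      vertex 0.00 25.00 25.00
    endloop
  endfacet
  facet normal 0.0000 -1.0000 0.0000
    outer loop
      vertex 0.00 0.00 0.00
      vertex 15.00 0.00 0.00
      vertex 15.00 0.00 25.00
    endloop
  endfacet
  facet normal 0.0000 -1.0000 0.0000
    outer loop
      vertex 0.00 0.00 0.00
      vertex 15.00 0.00 25.00
      vertex 0.00 0.00 25.00
    endloop
  endfacet
  facet normal 0.0000 1.0000 0.0000
    outer loop
      vertex 15.00 25.00 25.00
      vertex 15.00 25.00 0.00
      vertex 0.00 25.00 0.00
    endloop
  endfacet
  facet normal 0.0000 1.0000 0.0000
    outer loop
      vertex 0.00 25.00 25.00
      vertex 15.00 25.00 25.00
      vertex 0.00 25.00 0.00
    endloop
  endfacet
  facet normal -1.0000 0.0000 0.0000
    outer loop
      vertex 0.00 25.00 25.00
      vertex 0.00 25.00 0.00
      vertex 0.00 0.00 0.00
    endloop
  endfacet
  facet normal -1.0000 0.0000 0.0000
    outer loop
      vertex 0.00 0.00 25.00
      vertex 0.00 25.00 25.00
      vertex 0.00 0.00 0.00
    endloop
  endfacet
  facet normal 1.0000 0.0000 0.0000
    outer loop
      vertex 15.00 0.00 0.00
      vertex 15.00 25.00 0.00
      vertex 15.00 25.00 25.00
    endloop
  endfacet
  facet normal 1.0000 0.0000 0.0000
    outer loop
      vertex 15.00 0.00 0.00
      vertex 15.00 25.00 25.00
      vertex 15.00 0.00 25.00
    endloop
  endfacet
endsolid part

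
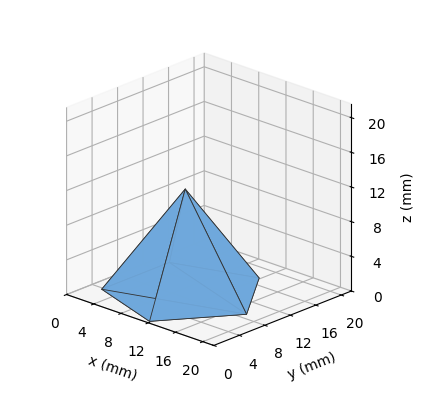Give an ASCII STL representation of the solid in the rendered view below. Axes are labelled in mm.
Reading the render: the shape is a regular 5-sided pyramid, base circumscribed radius ≈ 9 mm, apex at z ≈ 12 mm (dimensions read to the nearest mm from the axis ticks). For the STL, each face is triangulated and given an outward normal.

solid part
  facet normal 0.0000 0.0000 -1.0000
    outer loop
      vertex 1.7 14.3 0.0
      vertex 11.8 17.6 0.0
      vertex 18.0 9.0 0.0
    endloop
  endfacet
  facet normal 0.0000 0.0000 -1.0000
    outer loop
      vertex 1.7 3.7 0.0
      vertex 1.7 14.3 0.0
      vertex 18.0 9.0 0.0
    endloop
  endfacet
  facet normal 0.0000 0.0000 -1.0000
    outer loop
      vertex 11.8 0.4 0.0
      vertex 1.7 3.7 0.0
      vertex 18.0 9.0 0.0
    endloop
  endfacet
  facet normal 0.6930 0.4996 0.5198
    outer loop
      vertex 18.0 9.0 0.0
      vertex 11.8 17.6 0.0
      vertex 9.0 9.0 12.0
    endloop
  endfacet
  facet normal -0.2653 0.8119 0.5200
    outer loop
      vertex 11.8 17.6 0.0
      vertex 1.7 14.3 0.0
      vertex 9.0 9.0 12.0
    endloop
  endfacet
  facet normal -0.8543 0.0000 0.5197
    outer loop
      vertex 1.7 14.3 0.0
      vertex 1.7 3.7 0.0
      vertex 9.0 9.0 12.0
    endloop
  endfacet
  facet normal -0.2653 -0.8119 0.5200
    outer loop
      vertex 1.7 3.7 0.0
      vertex 11.8 0.4 0.0
      vertex 9.0 9.0 12.0
    endloop
  endfacet
  facet normal 0.6930 -0.4996 0.5198
    outer loop
      vertex 11.8 0.4 0.0
      vertex 18.0 9.0 0.0
      vertex 9.0 9.0 12.0
    endloop
  endfacet
endsolid part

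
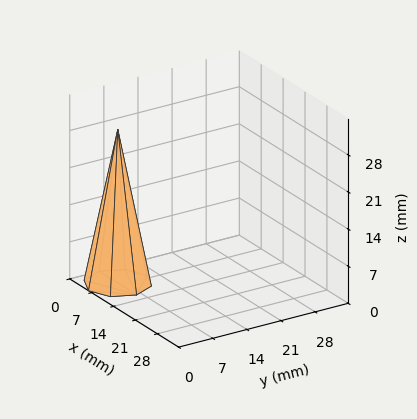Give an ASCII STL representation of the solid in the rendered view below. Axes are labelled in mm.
Reading the render: the shape is a regular 8-sided pyramid, base circumscribed radius ≈ 6 mm, apex at z ≈ 29 mm (dimensions read to the nearest mm from the axis ticks). For the STL, each face is triangulated and given an outward normal.

solid part
  facet normal 0.0000 0.0000 -1.0000
    outer loop
      vertex 6.0 12.0 0.0
      vertex 10.2 10.2 0.0
      vertex 12.0 6.0 0.0
    endloop
  endfacet
  facet normal 0.0000 0.0000 -1.0000
    outer loop
      vertex 1.8 10.2 0.0
      vertex 6.0 12.0 0.0
      vertex 12.0 6.0 0.0
    endloop
  endfacet
  facet normal 0.0000 0.0000 -1.0000
    outer loop
      vertex 0.0 6.0 0.0
      vertex 1.8 10.2 0.0
      vertex 12.0 6.0 0.0
    endloop
  endfacet
  facet normal 0.0000 0.0000 -1.0000
    outer loop
      vertex 1.8 1.8 0.0
      vertex 0.0 6.0 0.0
      vertex 12.0 6.0 0.0
    endloop
  endfacet
  facet normal 0.0000 0.0000 -1.0000
    outer loop
      vertex 6.0 0.0 0.0
      vertex 1.8 1.8 0.0
      vertex 12.0 6.0 0.0
    endloop
  endfacet
  facet normal 0.0000 0.0000 -1.0000
    outer loop
      vertex 10.2 1.8 0.0
      vertex 6.0 0.0 0.0
      vertex 12.0 6.0 0.0
    endloop
  endfacet
  facet normal 0.9030 0.3870 0.1868
    outer loop
      vertex 12.0 6.0 0.0
      vertex 10.2 10.2 0.0
      vertex 6.0 6.0 29.0
    endloop
  endfacet
  facet normal 0.3870 0.9030 0.1868
    outer loop
      vertex 10.2 10.2 0.0
      vertex 6.0 12.0 0.0
      vertex 6.0 6.0 29.0
    endloop
  endfacet
  facet normal -0.3870 0.9030 0.1868
    outer loop
      vertex 6.0 12.0 0.0
      vertex 1.8 10.2 0.0
      vertex 6.0 6.0 29.0
    endloop
  endfacet
  facet normal -0.9030 0.3870 0.1868
    outer loop
      vertex 1.8 10.2 0.0
      vertex 0.0 6.0 0.0
      vertex 6.0 6.0 29.0
    endloop
  endfacet
  facet normal -0.9030 -0.3870 0.1868
    outer loop
      vertex 0.0 6.0 0.0
      vertex 1.8 1.8 0.0
      vertex 6.0 6.0 29.0
    endloop
  endfacet
  facet normal -0.3870 -0.9030 0.1868
    outer loop
      vertex 1.8 1.8 0.0
      vertex 6.0 0.0 0.0
      vertex 6.0 6.0 29.0
    endloop
  endfacet
  facet normal 0.3870 -0.9030 0.1868
    outer loop
      vertex 6.0 0.0 0.0
      vertex 10.2 1.8 0.0
      vertex 6.0 6.0 29.0
    endloop
  endfacet
  facet normal 0.9030 -0.3870 0.1868
    outer loop
      vertex 10.2 1.8 0.0
      vertex 12.0 6.0 0.0
      vertex 6.0 6.0 29.0
    endloop
  endfacet
endsolid part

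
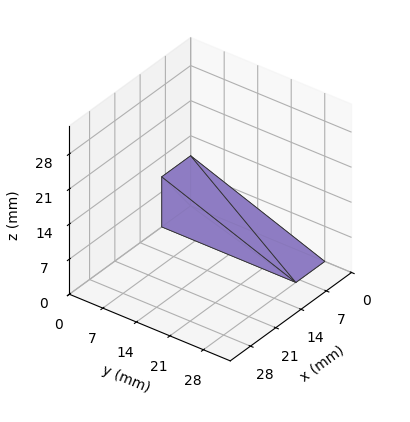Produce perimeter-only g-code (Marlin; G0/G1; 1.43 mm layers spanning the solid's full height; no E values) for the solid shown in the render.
Reading the render: the shape is a wedge (ramp): 8 × 28 mm base, rising to 10 mm along the y=0 edge and sloping linearly to z=0 at y=28 (dimensions read to the nearest mm from the axis ticks). For the g-code, the solid's height is divided into equal slices at the stated Δz and each level perimeter traced with G1 moves after a G0 lift.

; perimeter-only toolpath
G21 ; units = mm
G90 ; absolute positioning
G28 ; home
; layer 1
G0 Z1.43
G0 X0.00 Y0.00
G1 X8.00 Y0.00
G1 X8.00 Y24.00
G1 X0.00 Y24.00
G1 X0.00 Y0.00
; layer 2
G0 Z2.86
G0 X0.00 Y0.00
G1 X8.00 Y0.00
G1 X8.00 Y20.00
G1 X0.00 Y20.00
G1 X0.00 Y0.00
; layer 3
G0 Z4.29
G0 X0.00 Y0.00
G1 X8.00 Y0.00
G1 X8.00 Y16.00
G1 X0.00 Y16.00
G1 X0.00 Y0.00
; layer 4
G0 Z5.71
G0 X0.00 Y0.00
G1 X8.00 Y0.00
G1 X8.00 Y12.00
G1 X0.00 Y12.00
G1 X0.00 Y0.00
; layer 5
G0 Z7.14
G0 X0.00 Y0.00
G1 X8.00 Y0.00
G1 X8.00 Y8.00
G1 X0.00 Y8.00
G1 X0.00 Y0.00
; layer 6
G0 Z8.57
G0 X0.00 Y0.00
G1 X8.00 Y0.00
G1 X8.00 Y4.00
G1 X0.00 Y4.00
G1 X0.00 Y0.00
M2 ; end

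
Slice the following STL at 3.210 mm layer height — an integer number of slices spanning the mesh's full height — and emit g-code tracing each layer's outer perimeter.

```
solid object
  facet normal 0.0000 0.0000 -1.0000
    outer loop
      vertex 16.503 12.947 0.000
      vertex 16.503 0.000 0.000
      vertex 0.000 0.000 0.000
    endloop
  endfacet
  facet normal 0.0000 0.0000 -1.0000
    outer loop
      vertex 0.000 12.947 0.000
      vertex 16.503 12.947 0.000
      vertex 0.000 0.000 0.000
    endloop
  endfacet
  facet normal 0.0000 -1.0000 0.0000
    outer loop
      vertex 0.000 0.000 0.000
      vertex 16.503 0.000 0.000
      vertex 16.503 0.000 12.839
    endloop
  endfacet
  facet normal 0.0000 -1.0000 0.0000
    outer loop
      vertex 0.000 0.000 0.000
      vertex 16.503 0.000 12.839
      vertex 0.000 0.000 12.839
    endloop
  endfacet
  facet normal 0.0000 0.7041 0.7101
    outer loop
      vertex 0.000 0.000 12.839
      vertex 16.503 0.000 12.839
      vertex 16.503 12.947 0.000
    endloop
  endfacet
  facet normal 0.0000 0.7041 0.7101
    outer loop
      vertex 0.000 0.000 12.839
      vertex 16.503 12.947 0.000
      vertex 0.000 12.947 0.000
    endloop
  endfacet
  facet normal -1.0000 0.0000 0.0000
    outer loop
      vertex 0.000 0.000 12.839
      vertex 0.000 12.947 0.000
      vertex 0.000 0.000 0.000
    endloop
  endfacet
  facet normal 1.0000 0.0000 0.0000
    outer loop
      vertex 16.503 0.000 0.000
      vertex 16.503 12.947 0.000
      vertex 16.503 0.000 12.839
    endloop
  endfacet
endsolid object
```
; perimeter-only toolpath
G21 ; units = mm
G90 ; absolute positioning
G28 ; home
; layer 1
G0 Z3.210
G0 X0.000 Y0.000
G1 X16.503 Y0.000
G1 X16.503 Y9.710
G1 X0.000 Y9.710
G1 X0.000 Y0.000
; layer 2
G0 Z6.420
G0 X0.000 Y0.000
G1 X16.503 Y0.000
G1 X16.503 Y6.473
G1 X0.000 Y6.473
G1 X0.000 Y0.000
; layer 3
G0 Z9.629
G0 X0.000 Y0.000
G1 X16.503 Y0.000
G1 X16.503 Y3.237
G1 X0.000 Y3.237
G1 X0.000 Y0.000
M2 ; end

The solid is a wedge (ramp): 16.5 × 12.9 mm base, rising to 12.8 mm along the y=0 edge and sloping linearly to z=0 at y=12.9. Slicing at Δz = 3.210 mm — 4 equal slices spanning the solid's height, so layer i sits at z = i·h/4 — gives 3 non-empty perimeters. Each is a 4-segment closed polygon; G0 lifts to the layer z and rapids to the start vertex, then G1 traces the edges. The cross-section shrinks linearly with z (the slice at the apex is degenerate and omitted).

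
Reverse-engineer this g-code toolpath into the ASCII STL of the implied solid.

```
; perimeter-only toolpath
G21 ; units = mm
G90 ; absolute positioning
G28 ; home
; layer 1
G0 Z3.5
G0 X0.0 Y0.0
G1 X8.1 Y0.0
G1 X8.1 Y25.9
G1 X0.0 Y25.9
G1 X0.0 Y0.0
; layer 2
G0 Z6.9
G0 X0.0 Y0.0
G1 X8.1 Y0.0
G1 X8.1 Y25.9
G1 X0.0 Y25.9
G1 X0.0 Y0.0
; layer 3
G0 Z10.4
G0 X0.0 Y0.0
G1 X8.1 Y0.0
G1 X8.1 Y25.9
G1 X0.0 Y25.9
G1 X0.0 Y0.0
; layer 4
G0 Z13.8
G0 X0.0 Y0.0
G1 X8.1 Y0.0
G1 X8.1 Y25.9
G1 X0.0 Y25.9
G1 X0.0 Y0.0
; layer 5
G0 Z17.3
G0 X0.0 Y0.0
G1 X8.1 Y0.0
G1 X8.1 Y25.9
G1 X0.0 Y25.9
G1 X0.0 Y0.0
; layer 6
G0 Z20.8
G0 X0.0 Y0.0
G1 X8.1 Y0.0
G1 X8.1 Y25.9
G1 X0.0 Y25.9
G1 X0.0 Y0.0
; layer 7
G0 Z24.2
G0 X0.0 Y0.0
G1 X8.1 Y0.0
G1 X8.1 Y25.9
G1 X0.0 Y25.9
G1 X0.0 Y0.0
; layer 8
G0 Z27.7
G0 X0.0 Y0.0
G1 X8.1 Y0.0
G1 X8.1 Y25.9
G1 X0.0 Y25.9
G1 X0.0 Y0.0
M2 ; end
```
solid part
  facet normal 0.0000 0.0000 -1.0000
    outer loop
      vertex 8.1 25.9 0.0
      vertex 8.1 0.0 0.0
      vertex 0.0 0.0 0.0
    endloop
  endfacet
  facet normal 0.0000 0.0000 -1.0000
    outer loop
      vertex 0.0 25.9 0.0
      vertex 8.1 25.9 0.0
      vertex 0.0 0.0 0.0
    endloop
  endfacet
  facet normal 0.0000 0.0000 1.0000
    outer loop
      vertex 0.0 0.0 27.7
      vertex 8.1 0.0 27.7
      vertex 8.1 25.9 27.7
    endloop
  endfacet
  facet normal 0.0000 0.0000 1.0000
    outer loop
      vertex 0.0 0.0 27.7
      vertex 8.1 25.9 27.7
      vertex 0.0 25.9 27.7
    endloop
  endfacet
  facet normal 0.0000 -1.0000 0.0000
    outer loop
      vertex 0.0 0.0 0.0
      vertex 8.1 0.0 0.0
      vertex 8.1 0.0 27.7
    endloop
  endfacet
  facet normal 0.0000 -1.0000 0.0000
    outer loop
      vertex 0.0 0.0 0.0
      vertex 8.1 0.0 27.7
      vertex 0.0 0.0 27.7
    endloop
  endfacet
  facet normal 0.0000 1.0000 0.0000
    outer loop
      vertex 8.1 25.9 27.7
      vertex 8.1 25.9 0.0
      vertex 0.0 25.9 0.0
    endloop
  endfacet
  facet normal 0.0000 1.0000 0.0000
    outer loop
      vertex 0.0 25.9 27.7
      vertex 8.1 25.9 27.7
      vertex 0.0 25.9 0.0
    endloop
  endfacet
  facet normal -1.0000 0.0000 0.0000
    outer loop
      vertex 0.0 25.9 27.7
      vertex 0.0 25.9 0.0
      vertex 0.0 0.0 0.0
    endloop
  endfacet
  facet normal -1.0000 0.0000 0.0000
    outer loop
      vertex 0.0 0.0 27.7
      vertex 0.0 25.9 27.7
      vertex 0.0 0.0 0.0
    endloop
  endfacet
  facet normal 1.0000 0.0000 0.0000
    outer loop
      vertex 8.1 0.0 0.0
      vertex 8.1 25.9 0.0
      vertex 8.1 25.9 27.7
    endloop
  endfacet
  facet normal 1.0000 0.0000 0.0000
    outer loop
      vertex 8.1 0.0 0.0
      vertex 8.1 25.9 27.7
      vertex 8.1 0.0 27.7
    endloop
  endfacet
endsolid part

The G0 Z moves step by Δz≈3.5 mm. Every layer's G1 loop is the same polygon, so the solid is a straight extrusion of it from z=0 to z≈27.7. Closing with flat bottom and top caps and triangulating gives 12 facets — a rectangular box, roughly 8.1 × 25.9 mm footprint and 27.7 mm tall.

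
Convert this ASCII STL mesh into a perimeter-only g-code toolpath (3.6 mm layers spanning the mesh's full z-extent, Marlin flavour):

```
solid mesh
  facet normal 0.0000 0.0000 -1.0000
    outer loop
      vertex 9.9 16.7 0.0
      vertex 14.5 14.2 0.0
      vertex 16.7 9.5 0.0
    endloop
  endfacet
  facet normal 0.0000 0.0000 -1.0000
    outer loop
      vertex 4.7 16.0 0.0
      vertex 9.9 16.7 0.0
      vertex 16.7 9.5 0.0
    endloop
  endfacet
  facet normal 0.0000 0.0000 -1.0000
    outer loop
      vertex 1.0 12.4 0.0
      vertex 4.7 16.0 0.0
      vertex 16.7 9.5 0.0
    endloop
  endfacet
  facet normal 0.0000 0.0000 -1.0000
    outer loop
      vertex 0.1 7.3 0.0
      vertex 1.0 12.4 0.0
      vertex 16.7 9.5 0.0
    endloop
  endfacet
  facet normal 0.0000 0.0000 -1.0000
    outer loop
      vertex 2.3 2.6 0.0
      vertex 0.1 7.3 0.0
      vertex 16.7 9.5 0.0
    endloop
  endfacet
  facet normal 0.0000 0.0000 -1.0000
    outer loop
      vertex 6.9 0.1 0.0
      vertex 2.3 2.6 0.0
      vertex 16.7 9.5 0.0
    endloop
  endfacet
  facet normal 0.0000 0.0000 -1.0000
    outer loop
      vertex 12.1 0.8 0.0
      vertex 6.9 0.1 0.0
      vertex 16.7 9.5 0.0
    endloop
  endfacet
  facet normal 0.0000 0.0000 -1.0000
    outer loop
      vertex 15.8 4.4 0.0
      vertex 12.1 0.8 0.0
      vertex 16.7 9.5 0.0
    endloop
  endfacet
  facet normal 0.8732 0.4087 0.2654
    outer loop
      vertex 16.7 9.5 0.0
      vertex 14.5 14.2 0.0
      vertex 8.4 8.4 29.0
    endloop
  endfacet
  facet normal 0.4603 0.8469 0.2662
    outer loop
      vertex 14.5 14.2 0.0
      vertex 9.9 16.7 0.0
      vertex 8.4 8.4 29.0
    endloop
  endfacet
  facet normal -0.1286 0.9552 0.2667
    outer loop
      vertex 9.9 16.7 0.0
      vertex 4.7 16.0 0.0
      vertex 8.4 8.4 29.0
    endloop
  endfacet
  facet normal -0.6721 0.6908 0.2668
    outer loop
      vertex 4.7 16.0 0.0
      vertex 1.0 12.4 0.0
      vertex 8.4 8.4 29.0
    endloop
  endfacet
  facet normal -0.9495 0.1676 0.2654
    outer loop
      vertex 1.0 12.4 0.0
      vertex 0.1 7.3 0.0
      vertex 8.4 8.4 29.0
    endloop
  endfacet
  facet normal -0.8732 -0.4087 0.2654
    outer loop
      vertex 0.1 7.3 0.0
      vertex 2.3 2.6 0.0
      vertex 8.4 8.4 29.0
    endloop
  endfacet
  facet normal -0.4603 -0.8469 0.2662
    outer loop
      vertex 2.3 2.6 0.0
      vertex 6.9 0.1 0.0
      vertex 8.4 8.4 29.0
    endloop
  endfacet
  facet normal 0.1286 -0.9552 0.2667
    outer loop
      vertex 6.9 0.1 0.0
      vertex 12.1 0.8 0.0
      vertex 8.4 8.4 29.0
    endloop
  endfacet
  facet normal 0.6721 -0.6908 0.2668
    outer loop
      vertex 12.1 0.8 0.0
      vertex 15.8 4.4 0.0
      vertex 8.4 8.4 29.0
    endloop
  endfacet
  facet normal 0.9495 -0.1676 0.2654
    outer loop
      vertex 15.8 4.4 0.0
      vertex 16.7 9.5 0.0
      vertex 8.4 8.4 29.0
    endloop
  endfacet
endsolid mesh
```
; perimeter-only toolpath
G21 ; units = mm
G90 ; absolute positioning
G28 ; home
; layer 1
G0 Z3.6
G0 X15.7 Y9.4
G1 X13.7 Y13.5
G1 X9.7 Y15.7
G1 X5.2 Y15.1
G1 X1.9 Y11.9
G1 X1.1 Y7.4
G1 X3.1 Y3.3
G1 X7.1 Y1.1
G1 X11.6 Y1.8
G1 X14.9 Y4.9
G1 X15.7 Y9.4
; layer 2
G0 Z7.2
G0 X14.6 Y9.2
G1 X13.0 Y12.7
G1 X9.5 Y14.6
G1 X5.6 Y14.1
G1 X2.9 Y11.4
G1 X2.2 Y7.6
G1 X3.8 Y4.1
G1 X7.3 Y2.2
G1 X11.2 Y2.7
G1 X14.0 Y5.4
G1 X14.6 Y9.2
; layer 3
G0 Z10.9
G0 X13.6 Y9.1
G1 X12.2 Y12.0
G1 X9.3 Y13.6
G1 X6.1 Y13.2
G1 X3.8 Y10.9
G1 X3.2 Y7.7
G1 X4.6 Y4.8
G1 X7.5 Y3.2
G1 X10.7 Y3.7
G1 X13.0 Y5.9
G1 X13.6 Y9.1
; layer 4
G0 Z14.5
G0 X12.6 Y8.9
G1 X11.4 Y11.3
G1 X9.2 Y12.6
G1 X6.6 Y12.2
G1 X4.7 Y10.4
G1 X4.2 Y7.8
G1 X5.3 Y5.5
G1 X7.7 Y4.2
G1 X10.2 Y4.6
G1 X12.1 Y6.4
G1 X12.6 Y8.9
; layer 5
G0 Z18.1
G0 X11.5 Y8.8
G1 X10.7 Y10.6
G1 X9.0 Y11.5
G1 X7.0 Y11.2
G1 X5.6 Y9.9
G1 X5.3 Y8.0
G1 X6.1 Y6.2
G1 X7.8 Y5.3
G1 X9.8 Y5.5
G1 X11.2 Y6.9
G1 X11.5 Y8.8
; layer 6
G0 Z21.8
G0 X10.5 Y8.7
G1 X9.9 Y9.9
G1 X8.8 Y10.5
G1 X7.5 Y10.3
G1 X6.6 Y9.4
G1 X6.3 Y8.1
G1 X6.9 Y7.0
G1 X8.0 Y6.3
G1 X9.3 Y6.5
G1 X10.2 Y7.4
G1 X10.5 Y8.7
; layer 7
G0 Z25.4
G0 X9.4 Y8.5
G1 X9.2 Y9.1
G1 X8.6 Y9.4
G1 X7.9 Y9.4
G1 X7.5 Y8.9
G1 X7.4 Y8.3
G1 X7.6 Y7.7
G1 X8.2 Y7.4
G1 X8.9 Y7.5
G1 X9.3 Y7.9
G1 X9.4 Y8.5
M2 ; end

The solid is a regular 10-sided pyramid, base circumscribed radius ≈ 8.4 mm, apex at z ≈ 29 mm. Slicing at Δz = 3.6 mm — 8 equal slices spanning the solid's height, so layer i sits at z = i·h/8 — gives 7 non-empty perimeters. Each is a 10-segment closed polygon; G0 lifts to the layer z and rapids to the start vertex, then G1 traces the edges. The cross-section shrinks linearly with z (the slice at the apex is degenerate and omitted).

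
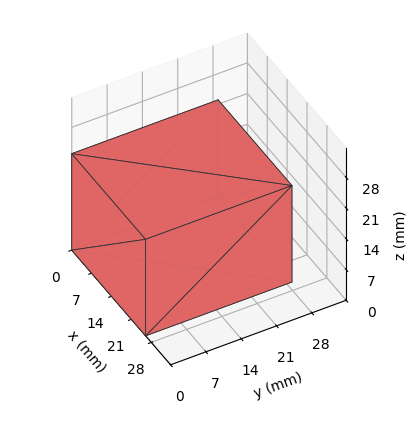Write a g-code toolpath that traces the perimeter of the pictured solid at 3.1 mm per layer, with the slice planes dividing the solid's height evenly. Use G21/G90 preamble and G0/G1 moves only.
Reading the render: the shape is a rectangular box, roughly 26 × 29 mm footprint and 22 mm tall (dimensions read to the nearest mm from the axis ticks). For the g-code, the solid's height is divided into equal slices at the stated Δz and each level perimeter traced with G1 moves after a G0 lift.

; perimeter-only toolpath
G21 ; units = mm
G90 ; absolute positioning
G28 ; home
; layer 1
G0 Z3.1
G0 X0.0 Y0.0
G1 X26.0 Y0.0
G1 X26.0 Y29.0
G1 X0.0 Y29.0
G1 X0.0 Y0.0
; layer 2
G0 Z6.3
G0 X0.0 Y0.0
G1 X26.0 Y0.0
G1 X26.0 Y29.0
G1 X0.0 Y29.0
G1 X0.0 Y0.0
; layer 3
G0 Z9.4
G0 X0.0 Y0.0
G1 X26.0 Y0.0
G1 X26.0 Y29.0
G1 X0.0 Y29.0
G1 X0.0 Y0.0
; layer 4
G0 Z12.6
G0 X0.0 Y0.0
G1 X26.0 Y0.0
G1 X26.0 Y29.0
G1 X0.0 Y29.0
G1 X0.0 Y0.0
; layer 5
G0 Z15.7
G0 X0.0 Y0.0
G1 X26.0 Y0.0
G1 X26.0 Y29.0
G1 X0.0 Y29.0
G1 X0.0 Y0.0
; layer 6
G0 Z18.9
G0 X0.0 Y0.0
G1 X26.0 Y0.0
G1 X26.0 Y29.0
G1 X0.0 Y29.0
G1 X0.0 Y0.0
; layer 7
G0 Z22.0
G0 X0.0 Y0.0
G1 X26.0 Y0.0
G1 X26.0 Y29.0
G1 X0.0 Y29.0
G1 X0.0 Y0.0
M2 ; end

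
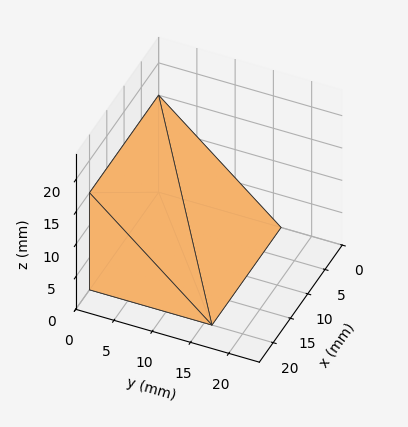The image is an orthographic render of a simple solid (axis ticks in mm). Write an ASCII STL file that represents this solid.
Reading the render: the shape is a wedge (ramp): 20 × 16 mm base, rising to 15 mm along the y=0 edge and sloping linearly to z=0 at y=16 (dimensions read to the nearest mm from the axis ticks). For the STL, each face is triangulated and given an outward normal.

solid part
  facet normal 0.0000 0.0000 -1.0000
    outer loop
      vertex 20.0 16.0 0.0
      vertex 20.0 0.0 0.0
      vertex 0.0 0.0 0.0
    endloop
  endfacet
  facet normal 0.0000 0.0000 -1.0000
    outer loop
      vertex 0.0 16.0 0.0
      vertex 20.0 16.0 0.0
      vertex 0.0 0.0 0.0
    endloop
  endfacet
  facet normal 0.0000 -1.0000 0.0000
    outer loop
      vertex 0.0 0.0 0.0
      vertex 20.0 0.0 0.0
      vertex 20.0 0.0 15.0
    endloop
  endfacet
  facet normal 0.0000 -1.0000 0.0000
    outer loop
      vertex 0.0 0.0 0.0
      vertex 20.0 0.0 15.0
      vertex 0.0 0.0 15.0
    endloop
  endfacet
  facet normal 0.0000 0.6839 0.7295
    outer loop
      vertex 0.0 0.0 15.0
      vertex 20.0 0.0 15.0
      vertex 20.0 16.0 0.0
    endloop
  endfacet
  facet normal 0.0000 0.6839 0.7295
    outer loop
      vertex 0.0 0.0 15.0
      vertex 20.0 16.0 0.0
      vertex 0.0 16.0 0.0
    endloop
  endfacet
  facet normal -1.0000 0.0000 0.0000
    outer loop
      vertex 0.0 0.0 15.0
      vertex 0.0 16.0 0.0
      vertex 0.0 0.0 0.0
    endloop
  endfacet
  facet normal 1.0000 0.0000 0.0000
    outer loop
      vertex 20.0 0.0 0.0
      vertex 20.0 16.0 0.0
      vertex 20.0 0.0 15.0
    endloop
  endfacet
endsolid part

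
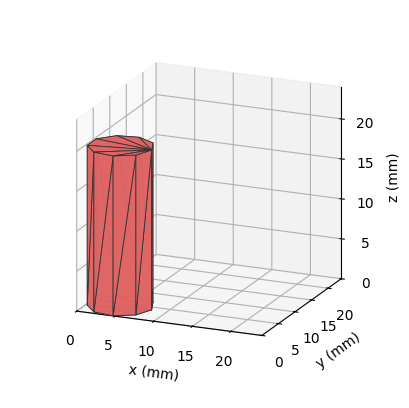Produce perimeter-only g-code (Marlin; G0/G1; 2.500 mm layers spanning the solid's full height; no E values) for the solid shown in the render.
Reading the render: the shape is a regular 9-sided prism (a cylinder approximated with 9 flat sides), circumscribed radius ≈ 4 mm, height ≈ 20 mm (dimensions read to the nearest mm from the axis ticks). For the g-code, the solid's height is divided into equal slices at the stated Δz and each level perimeter traced with G1 moves after a G0 lift.

; perimeter-only toolpath
G21 ; units = mm
G90 ; absolute positioning
G28 ; home
; layer 1
G0 Z2.500
G0 X8.000 Y4.000
G1 X7.064 Y6.571
G1 X4.695 Y7.939
G1 X2.000 Y7.464
G1 X0.241 Y5.368
G1 X0.241 Y2.632
G1 X2.000 Y0.536
G1 X4.695 Y0.061
G1 X7.064 Y1.429
G1 X8.000 Y4.000
; layer 2
G0 Z5.000
G0 X8.000 Y4.000
G1 X7.064 Y6.571
G1 X4.695 Y7.939
G1 X2.000 Y7.464
G1 X0.241 Y5.368
G1 X0.241 Y2.632
G1 X2.000 Y0.536
G1 X4.695 Y0.061
G1 X7.064 Y1.429
G1 X8.000 Y4.000
; layer 3
G0 Z7.500
G0 X8.000 Y4.000
G1 X7.064 Y6.571
G1 X4.695 Y7.939
G1 X2.000 Y7.464
G1 X0.241 Y5.368
G1 X0.241 Y2.632
G1 X2.000 Y0.536
G1 X4.695 Y0.061
G1 X7.064 Y1.429
G1 X8.000 Y4.000
; layer 4
G0 Z10.000
G0 X8.000 Y4.000
G1 X7.064 Y6.571
G1 X4.695 Y7.939
G1 X2.000 Y7.464
G1 X0.241 Y5.368
G1 X0.241 Y2.632
G1 X2.000 Y0.536
G1 X4.695 Y0.061
G1 X7.064 Y1.429
G1 X8.000 Y4.000
; layer 5
G0 Z12.500
G0 X8.000 Y4.000
G1 X7.064 Y6.571
G1 X4.695 Y7.939
G1 X2.000 Y7.464
G1 X0.241 Y5.368
G1 X0.241 Y2.632
G1 X2.000 Y0.536
G1 X4.695 Y0.061
G1 X7.064 Y1.429
G1 X8.000 Y4.000
; layer 6
G0 Z15.000
G0 X8.000 Y4.000
G1 X7.064 Y6.571
G1 X4.695 Y7.939
G1 X2.000 Y7.464
G1 X0.241 Y5.368
G1 X0.241 Y2.632
G1 X2.000 Y0.536
G1 X4.695 Y0.061
G1 X7.064 Y1.429
G1 X8.000 Y4.000
; layer 7
G0 Z17.500
G0 X8.000 Y4.000
G1 X7.064 Y6.571
G1 X4.695 Y7.939
G1 X2.000 Y7.464
G1 X0.241 Y5.368
G1 X0.241 Y2.632
G1 X2.000 Y0.536
G1 X4.695 Y0.061
G1 X7.064 Y1.429
G1 X8.000 Y4.000
; layer 8
G0 Z20.000
G0 X8.000 Y4.000
G1 X7.064 Y6.571
G1 X4.695 Y7.939
G1 X2.000 Y7.464
G1 X0.241 Y5.368
G1 X0.241 Y2.632
G1 X2.000 Y0.536
G1 X4.695 Y0.061
G1 X7.064 Y1.429
G1 X8.000 Y4.000
M2 ; end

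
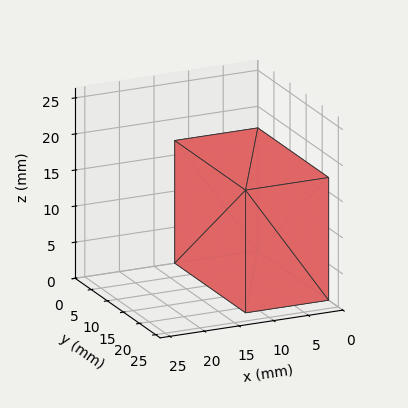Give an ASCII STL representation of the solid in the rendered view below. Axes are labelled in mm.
Reading the render: the shape is a rectangular box, roughly 12 × 22 mm footprint and 17 mm tall (dimensions read to the nearest mm from the axis ticks). For the STL, each face is triangulated and given an outward normal.

solid part
  facet normal 0.0000 0.0000 -1.0000
    outer loop
      vertex 12.00 22.00 0.00
      vertex 12.00 0.00 0.00
      vertex 0.00 0.00 0.00
    endloop
  endfacet
  facet normal 0.0000 0.0000 -1.0000
    outer loop
      vertex 0.00 22.00 0.00
      vertex 12.00 22.00 0.00
      vertex 0.00 0.00 0.00
    endloop
  endfacet
  facet normal 0.0000 0.0000 1.0000
    outer loop
      vertex 0.00 0.00 17.00
      vertex 12.00 0.00 17.00
      vertex 12.00 22.00 17.00
    endloop
  endfacet
  facet normal 0.0000 0.0000 1.0000
    outer loop
      vertex 0.00 0.00 17.00
      vertex 12.00 22.00 17.00
      vertex 0.00 22.00 17.00
    endloop
  endfacet
  facet normal 0.0000 -1.0000 0.0000
    outer loop
      vertex 0.00 0.00 0.00
      vertex 12.00 0.00 0.00
      vertex 12.00 0.00 17.00
    endloop
  endfacet
  facet normal 0.0000 -1.0000 0.0000
    outer loop
      vertex 0.00 0.00 0.00
      vertex 12.00 0.00 17.00
      vertex 0.00 0.00 17.00
    endloop
  endfacet
  facet normal 0.0000 1.0000 0.0000
    outer loop
      vertex 12.00 22.00 17.00
      vertex 12.00 22.00 0.00
      vertex 0.00 22.00 0.00
    endloop
  endfacet
  facet normal 0.0000 1.0000 0.0000
    outer loop
      vertex 0.00 22.00 17.00
      vertex 12.00 22.00 17.00
      vertex 0.00 22.00 0.00
    endloop
  endfacet
  facet normal -1.0000 0.0000 0.0000
    outer loop
      vertex 0.00 22.00 17.00
      vertex 0.00 22.00 0.00
      vertex 0.00 0.00 0.00
    endloop
  endfacet
  facet normal -1.0000 0.0000 0.0000
    outer loop
      vertex 0.00 0.00 17.00
      vertex 0.00 22.00 17.00
      vertex 0.00 0.00 0.00
    endloop
  endfacet
  facet normal 1.0000 0.0000 0.0000
    outer loop
      vertex 12.00 0.00 0.00
      vertex 12.00 22.00 0.00
      vertex 12.00 22.00 17.00
    endloop
  endfacet
  facet normal 1.0000 0.0000 0.0000
    outer loop
      vertex 12.00 0.00 0.00
      vertex 12.00 22.00 17.00
      vertex 12.00 0.00 17.00
    endloop
  endfacet
endsolid part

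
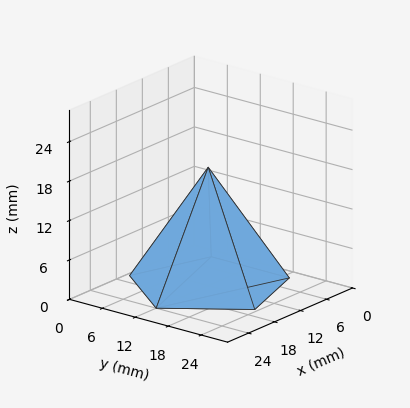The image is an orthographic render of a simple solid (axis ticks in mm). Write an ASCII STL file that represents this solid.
Reading the render: the shape is a regular 5-sided pyramid, base circumscribed radius ≈ 12 mm, apex at z ≈ 18 mm (dimensions read to the nearest mm from the axis ticks). For the STL, each face is triangulated and given an outward normal.

solid part
  facet normal 0.0000 0.0000 -1.0000
    outer loop
      vertex 2.3 19.1 0.0
      vertex 15.7 23.4 0.0
      vertex 24.0 12.0 0.0
    endloop
  endfacet
  facet normal 0.0000 0.0000 -1.0000
    outer loop
      vertex 2.3 4.9 0.0
      vertex 2.3 19.1 0.0
      vertex 24.0 12.0 0.0
    endloop
  endfacet
  facet normal 0.0000 0.0000 -1.0000
    outer loop
      vertex 15.7 0.6 0.0
      vertex 2.3 4.9 0.0
      vertex 24.0 12.0 0.0
    endloop
  endfacet
  facet normal 0.7117 0.5181 0.4744
    outer loop
      vertex 24.0 12.0 0.0
      vertex 15.7 23.4 0.0
      vertex 12.0 12.0 18.0
    endloop
  endfacet
  facet normal -0.2688 0.8377 0.4753
    outer loop
      vertex 15.7 23.4 0.0
      vertex 2.3 19.1 0.0
      vertex 12.0 12.0 18.0
    endloop
  endfacet
  facet normal -0.8803 0.0000 0.4744
    outer loop
      vertex 2.3 19.1 0.0
      vertex 2.3 4.9 0.0
      vertex 12.0 12.0 18.0
    endloop
  endfacet
  facet normal -0.2688 -0.8377 0.4753
    outer loop
      vertex 2.3 4.9 0.0
      vertex 15.7 0.6 0.0
      vertex 12.0 12.0 18.0
    endloop
  endfacet
  facet normal 0.7117 -0.5181 0.4744
    outer loop
      vertex 15.7 0.6 0.0
      vertex 24.0 12.0 0.0
      vertex 12.0 12.0 18.0
    endloop
  endfacet
endsolid part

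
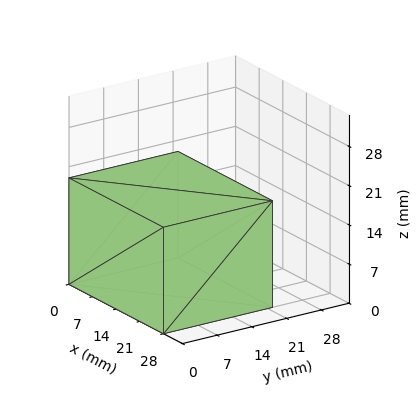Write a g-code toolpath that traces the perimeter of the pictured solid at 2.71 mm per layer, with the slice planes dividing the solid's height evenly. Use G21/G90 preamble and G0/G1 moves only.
Reading the render: the shape is a rectangular box, roughly 28 × 22 mm footprint and 19 mm tall (dimensions read to the nearest mm from the axis ticks). For the g-code, the solid's height is divided into equal slices at the stated Δz and each level perimeter traced with G1 moves after a G0 lift.

; perimeter-only toolpath
G21 ; units = mm
G90 ; absolute positioning
G28 ; home
; layer 1
G0 Z2.71
G0 X0.00 Y0.00
G1 X28.00 Y0.00
G1 X28.00 Y22.00
G1 X0.00 Y22.00
G1 X0.00 Y0.00
; layer 2
G0 Z5.43
G0 X0.00 Y0.00
G1 X28.00 Y0.00
G1 X28.00 Y22.00
G1 X0.00 Y22.00
G1 X0.00 Y0.00
; layer 3
G0 Z8.14
G0 X0.00 Y0.00
G1 X28.00 Y0.00
G1 X28.00 Y22.00
G1 X0.00 Y22.00
G1 X0.00 Y0.00
; layer 4
G0 Z10.86
G0 X0.00 Y0.00
G1 X28.00 Y0.00
G1 X28.00 Y22.00
G1 X0.00 Y22.00
G1 X0.00 Y0.00
; layer 5
G0 Z13.57
G0 X0.00 Y0.00
G1 X28.00 Y0.00
G1 X28.00 Y22.00
G1 X0.00 Y22.00
G1 X0.00 Y0.00
; layer 6
G0 Z16.29
G0 X0.00 Y0.00
G1 X28.00 Y0.00
G1 X28.00 Y22.00
G1 X0.00 Y22.00
G1 X0.00 Y0.00
; layer 7
G0 Z19.00
G0 X0.00 Y0.00
G1 X28.00 Y0.00
G1 X28.00 Y22.00
G1 X0.00 Y22.00
G1 X0.00 Y0.00
M2 ; end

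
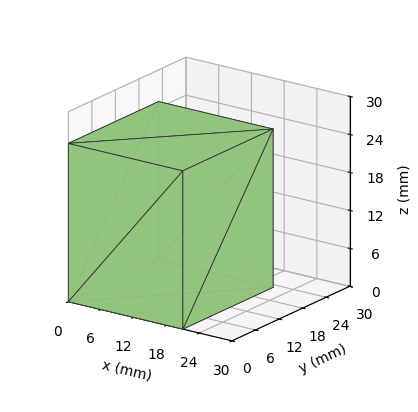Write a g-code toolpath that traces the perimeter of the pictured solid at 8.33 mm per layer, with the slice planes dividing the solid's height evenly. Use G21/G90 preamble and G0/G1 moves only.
Reading the render: the shape is a rectangular box, roughly 21 × 23 mm footprint and 25 mm tall (dimensions read to the nearest mm from the axis ticks). For the g-code, the solid's height is divided into equal slices at the stated Δz and each level perimeter traced with G1 moves after a G0 lift.

; perimeter-only toolpath
G21 ; units = mm
G90 ; absolute positioning
G28 ; home
; layer 1
G0 Z8.33
G0 X0.00 Y0.00
G1 X21.00 Y0.00
G1 X21.00 Y23.00
G1 X0.00 Y23.00
G1 X0.00 Y0.00
; layer 2
G0 Z16.67
G0 X0.00 Y0.00
G1 X21.00 Y0.00
G1 X21.00 Y23.00
G1 X0.00 Y23.00
G1 X0.00 Y0.00
; layer 3
G0 Z25.00
G0 X0.00 Y0.00
G1 X21.00 Y0.00
G1 X21.00 Y23.00
G1 X0.00 Y23.00
G1 X0.00 Y0.00
M2 ; end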